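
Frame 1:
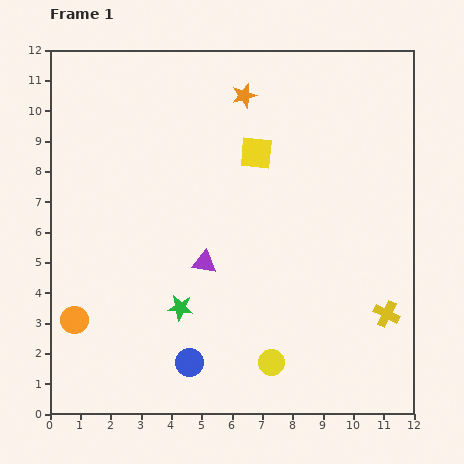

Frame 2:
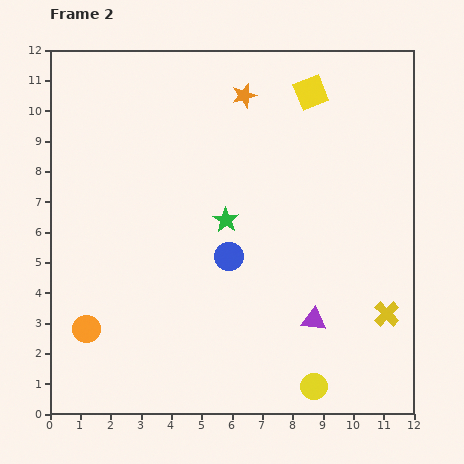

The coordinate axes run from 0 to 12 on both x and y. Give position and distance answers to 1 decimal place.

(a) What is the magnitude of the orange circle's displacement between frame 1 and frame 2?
0.5

The orange circle moved from (0.8, 3.1) to (1.2, 2.8), a distance of √(0.4² + 0.3²) ≈ 0.5.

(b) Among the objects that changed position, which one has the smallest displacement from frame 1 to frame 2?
the orange circle

(moved 0.5)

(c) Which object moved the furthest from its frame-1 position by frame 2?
the purple triangle

(moved 4.1; next 3.7)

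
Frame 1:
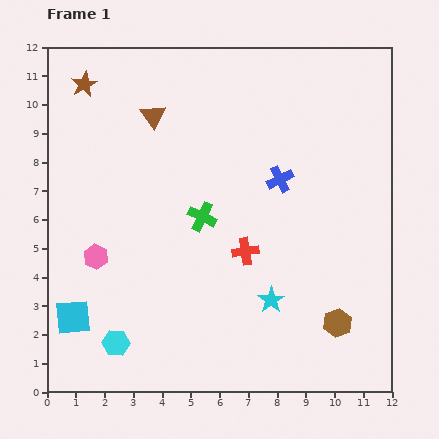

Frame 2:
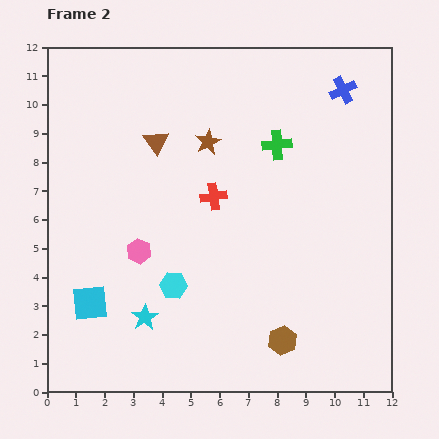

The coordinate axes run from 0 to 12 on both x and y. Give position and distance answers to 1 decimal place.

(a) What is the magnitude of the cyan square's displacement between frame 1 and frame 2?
0.8

The cyan square moved from (0.9, 2.6) to (1.5, 3.1), a distance of √(0.6² + 0.5²) ≈ 0.8.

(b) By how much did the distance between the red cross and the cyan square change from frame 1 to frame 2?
-0.7

Distance in frame 1: 6.4. Distance in frame 2: 5.7.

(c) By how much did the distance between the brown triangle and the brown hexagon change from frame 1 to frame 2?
-1.4

Distance in frame 1: 9.6. Distance in frame 2: 8.2.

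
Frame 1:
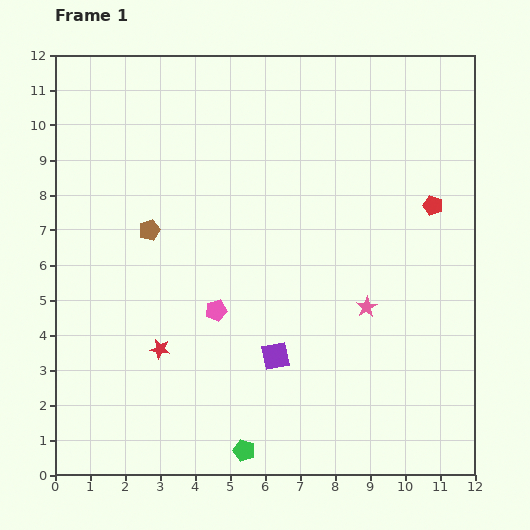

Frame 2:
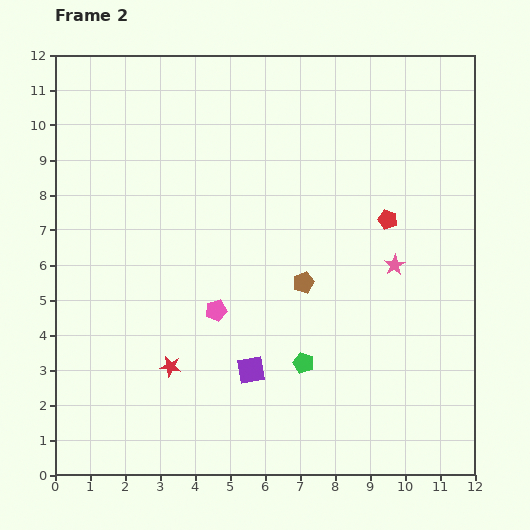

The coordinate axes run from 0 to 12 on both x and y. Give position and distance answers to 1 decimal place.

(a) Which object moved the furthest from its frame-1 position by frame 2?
the brown pentagon

(moved 4.6; next 3.0)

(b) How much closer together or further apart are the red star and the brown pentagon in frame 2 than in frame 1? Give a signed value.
+1.1

Distance in frame 1: 3.4. Distance in frame 2: 4.5.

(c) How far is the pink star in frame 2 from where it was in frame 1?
1.4

The pink star moved from (8.9, 4.8) to (9.7, 6.0), a distance of √(0.8² + 1.2²) ≈ 1.4.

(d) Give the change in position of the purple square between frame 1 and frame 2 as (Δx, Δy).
(-0.7, -0.4)

The purple square was at (6.3, 3.4) in frame 1 and (5.6, 3.0) in frame 2.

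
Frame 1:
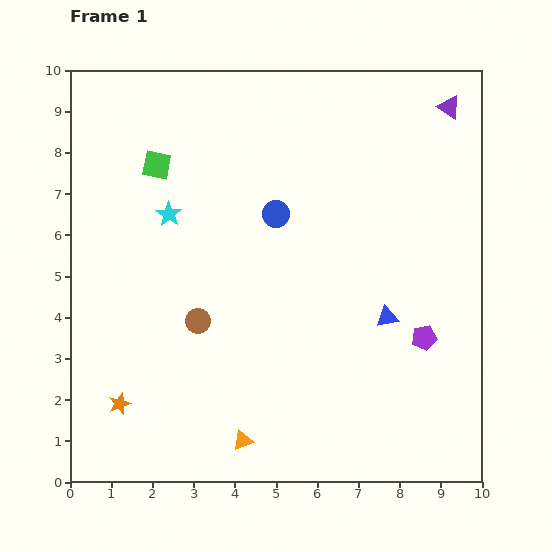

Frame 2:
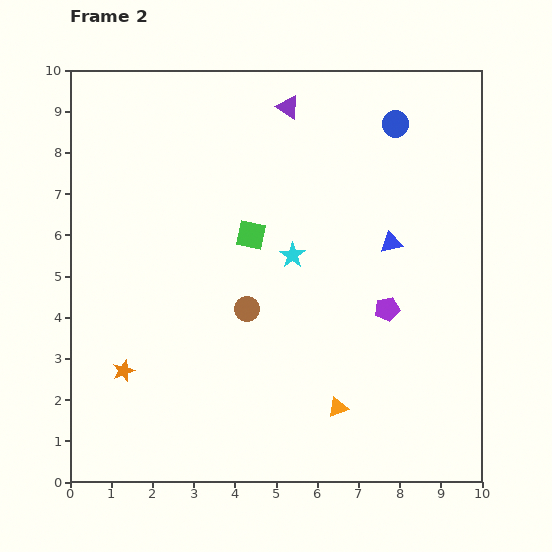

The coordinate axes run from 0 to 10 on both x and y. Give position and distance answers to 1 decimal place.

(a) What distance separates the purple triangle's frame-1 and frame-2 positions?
3.9

The purple triangle moved from (9.2, 9.1) to (5.3, 9.1), a distance of √(3.9² + 0.0²) ≈ 3.9.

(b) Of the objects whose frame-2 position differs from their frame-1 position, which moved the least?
the orange star

(moved 0.8)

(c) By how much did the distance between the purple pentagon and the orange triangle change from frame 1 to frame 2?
-2.4

Distance in frame 1: 5.1. Distance in frame 2: 2.7.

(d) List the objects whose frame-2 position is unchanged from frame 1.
none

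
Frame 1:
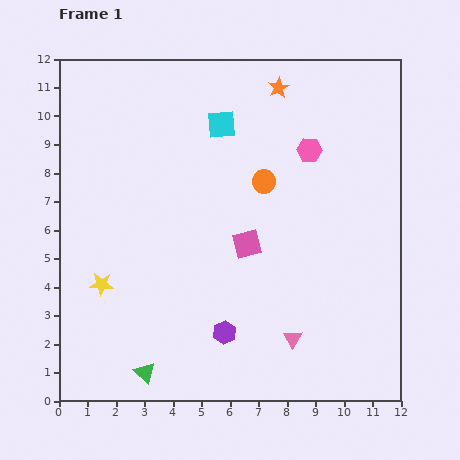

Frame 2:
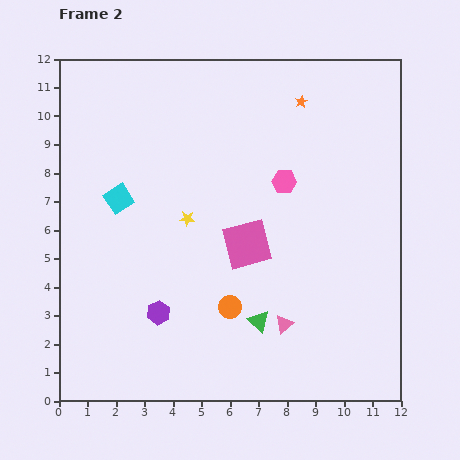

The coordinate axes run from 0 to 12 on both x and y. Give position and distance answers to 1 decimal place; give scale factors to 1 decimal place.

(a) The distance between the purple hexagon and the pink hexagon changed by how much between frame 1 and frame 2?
-0.7

Distance in frame 1: 7.1. Distance in frame 2: 6.4.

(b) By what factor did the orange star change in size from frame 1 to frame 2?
0.6×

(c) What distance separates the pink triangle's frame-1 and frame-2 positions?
0.6

The pink triangle moved from (8.2, 2.2) to (7.9, 2.7), a distance of √(0.3² + 0.5²) ≈ 0.6.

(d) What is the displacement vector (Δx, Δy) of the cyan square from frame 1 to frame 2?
(-3.6, -2.6)

The cyan square was at (5.7, 9.7) in frame 1 and (2.1, 7.1) in frame 2.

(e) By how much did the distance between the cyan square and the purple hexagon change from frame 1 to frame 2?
-3.1

Distance in frame 1: 7.3. Distance in frame 2: 4.2.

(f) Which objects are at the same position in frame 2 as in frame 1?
the pink square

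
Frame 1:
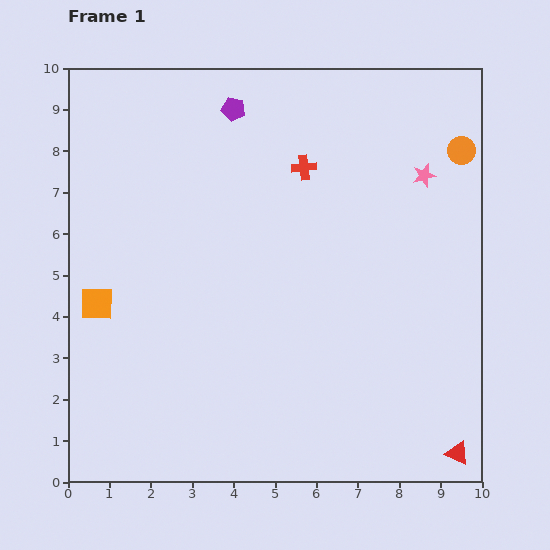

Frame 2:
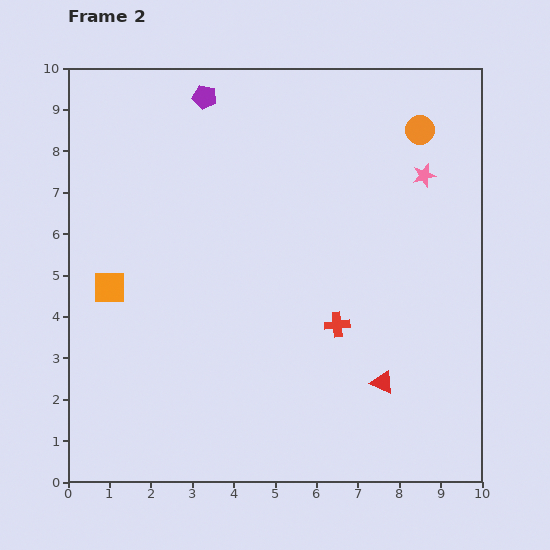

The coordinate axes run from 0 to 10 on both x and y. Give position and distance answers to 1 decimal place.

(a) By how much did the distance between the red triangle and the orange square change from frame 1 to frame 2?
-2.4

Distance in frame 1: 9.4. Distance in frame 2: 7.0.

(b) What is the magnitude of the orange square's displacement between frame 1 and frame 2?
0.5

The orange square moved from (0.7, 4.3) to (1.0, 4.7), a distance of √(0.3² + 0.4²) ≈ 0.5.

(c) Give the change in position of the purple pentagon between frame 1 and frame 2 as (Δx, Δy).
(-0.7, 0.3)

The purple pentagon was at (4.0, 9.0) in frame 1 and (3.3, 9.3) in frame 2.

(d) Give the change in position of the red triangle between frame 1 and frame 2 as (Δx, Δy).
(-1.8, 1.7)

The red triangle was at (9.4, 0.7) in frame 1 and (7.6, 2.4) in frame 2.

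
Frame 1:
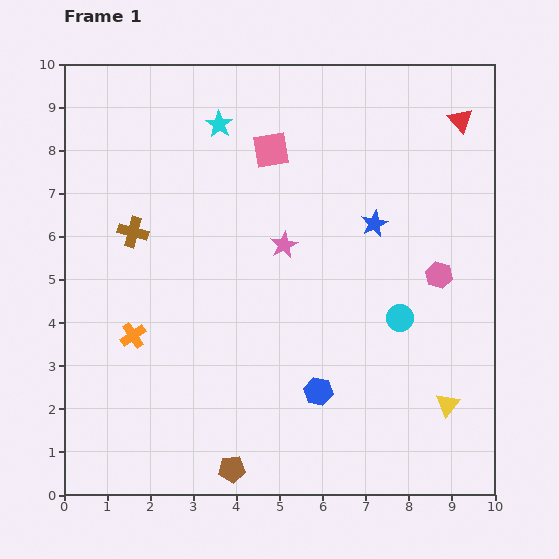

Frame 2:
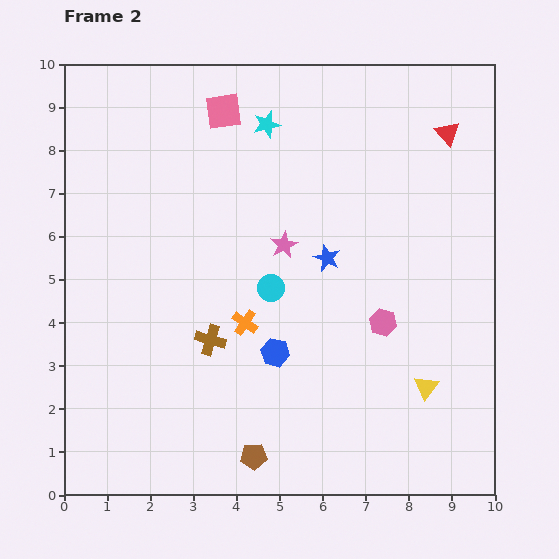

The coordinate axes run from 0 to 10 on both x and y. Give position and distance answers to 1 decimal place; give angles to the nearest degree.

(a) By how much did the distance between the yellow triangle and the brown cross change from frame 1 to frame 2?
-3.2

Distance in frame 1: 8.3. Distance in frame 2: 5.1.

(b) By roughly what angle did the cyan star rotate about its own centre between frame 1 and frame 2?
24° clockwise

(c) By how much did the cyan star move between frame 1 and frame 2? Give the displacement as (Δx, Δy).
(1.1, 0.0)

The cyan star was at (3.6, 8.6) in frame 1 and (4.7, 8.6) in frame 2.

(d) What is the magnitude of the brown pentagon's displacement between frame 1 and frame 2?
0.6

The brown pentagon moved from (3.9, 0.6) to (4.4, 0.9), a distance of √(0.5² + 0.3²) ≈ 0.6.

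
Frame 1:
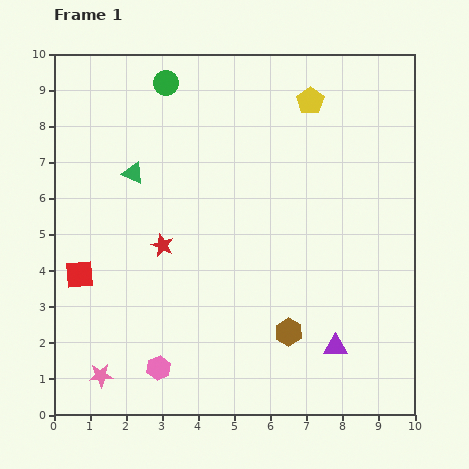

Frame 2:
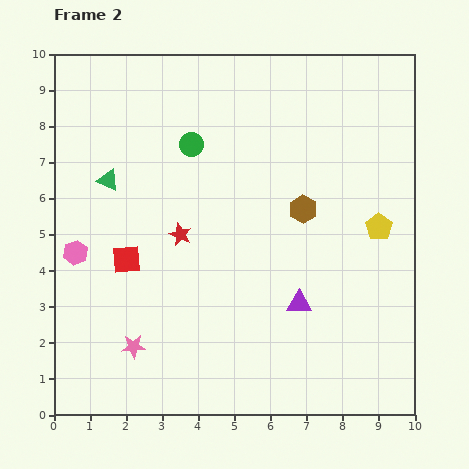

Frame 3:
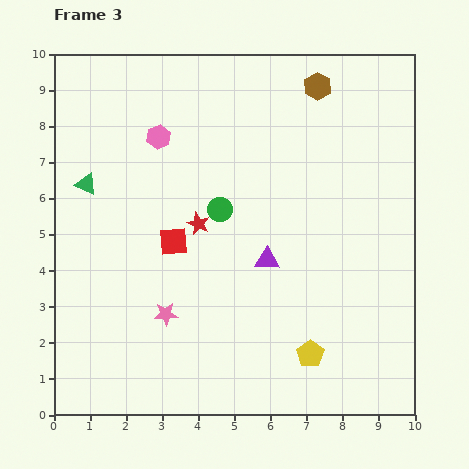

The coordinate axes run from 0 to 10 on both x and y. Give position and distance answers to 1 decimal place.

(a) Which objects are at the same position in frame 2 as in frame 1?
none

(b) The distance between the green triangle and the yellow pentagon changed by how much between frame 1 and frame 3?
+2.5

Distance in frame 1: 5.3. Distance in frame 3: 7.8.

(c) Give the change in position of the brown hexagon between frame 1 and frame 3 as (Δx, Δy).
(0.8, 6.8)

The brown hexagon was at (6.5, 2.3) in frame 1 and (7.3, 9.1) in frame 3.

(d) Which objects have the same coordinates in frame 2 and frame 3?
none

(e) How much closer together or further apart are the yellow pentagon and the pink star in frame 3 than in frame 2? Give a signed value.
-3.5

Distance in frame 2: 7.6. Distance in frame 3: 4.1.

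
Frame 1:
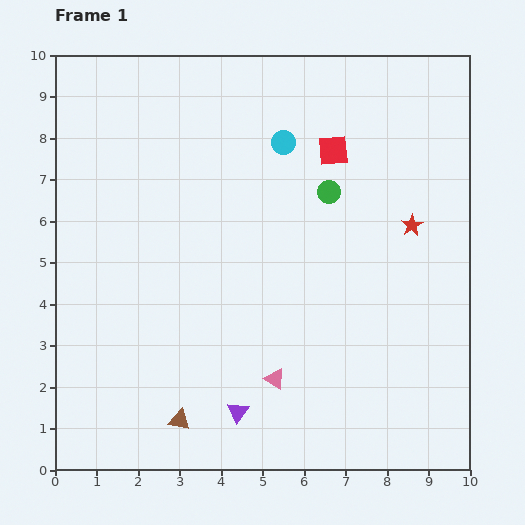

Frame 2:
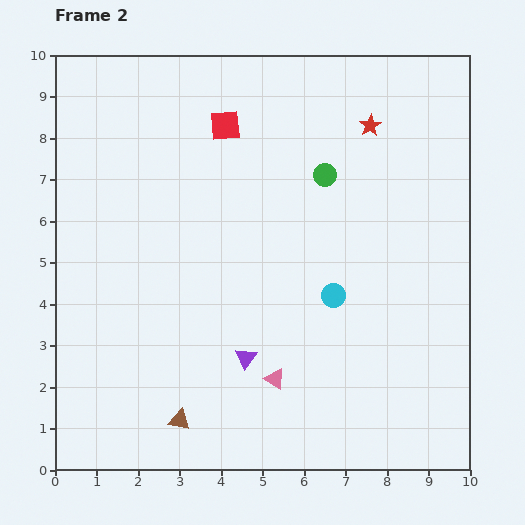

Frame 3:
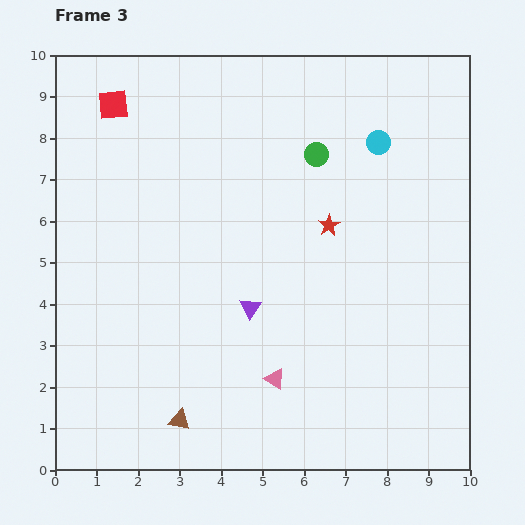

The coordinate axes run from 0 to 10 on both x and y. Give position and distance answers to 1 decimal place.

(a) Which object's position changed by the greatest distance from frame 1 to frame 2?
the cyan circle

(moved 3.9; next 2.7)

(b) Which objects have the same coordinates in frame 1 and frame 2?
the brown triangle, the pink triangle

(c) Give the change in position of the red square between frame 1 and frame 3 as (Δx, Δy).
(-5.3, 1.1)

The red square was at (6.7, 7.7) in frame 1 and (1.4, 8.8) in frame 3.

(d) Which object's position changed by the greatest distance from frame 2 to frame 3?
the cyan circle

(moved 3.9; next 2.7)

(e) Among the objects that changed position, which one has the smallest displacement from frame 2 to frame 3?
the green circle

(moved 0.5)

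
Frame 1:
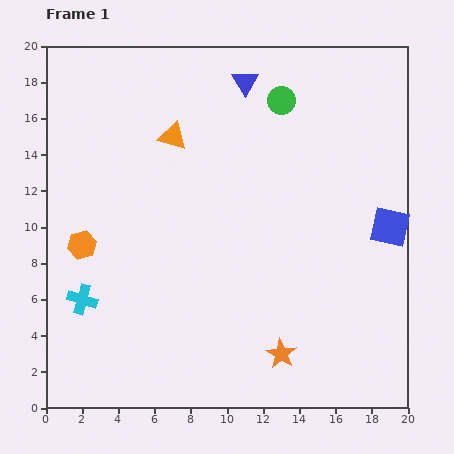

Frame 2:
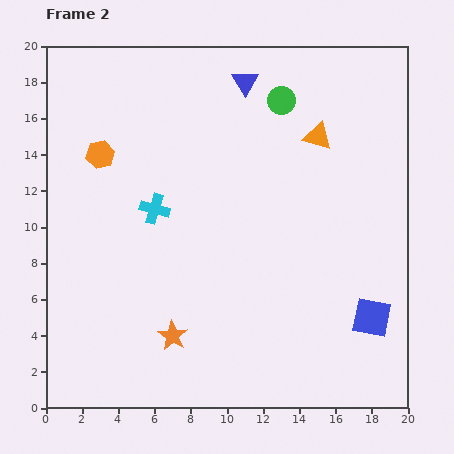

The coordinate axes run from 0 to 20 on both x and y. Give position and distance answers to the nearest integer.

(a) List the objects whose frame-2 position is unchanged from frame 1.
the blue triangle, the green circle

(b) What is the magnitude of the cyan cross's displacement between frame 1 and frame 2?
6

The cyan cross moved from (2, 6) to (6, 11), a distance of √(4² + 5²) ≈ 6.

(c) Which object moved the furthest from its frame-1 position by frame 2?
the orange triangle

(moved 8; next 6)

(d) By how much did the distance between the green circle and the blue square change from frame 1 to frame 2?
+4

Distance in frame 1: 9. Distance in frame 2: 13.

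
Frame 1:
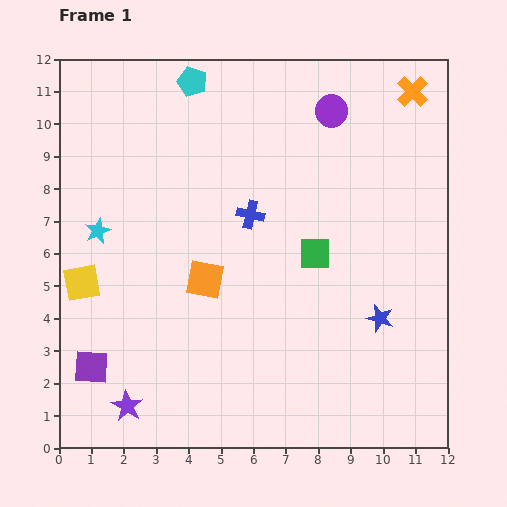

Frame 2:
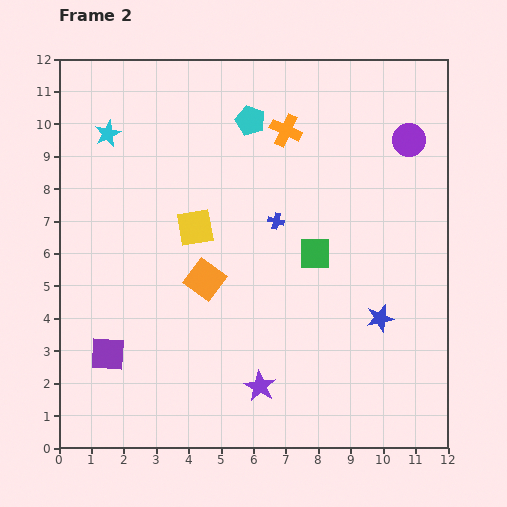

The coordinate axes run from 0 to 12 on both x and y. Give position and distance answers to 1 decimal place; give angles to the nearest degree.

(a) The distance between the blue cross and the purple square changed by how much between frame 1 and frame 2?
-0.2

Distance in frame 1: 6.8. Distance in frame 2: 6.6.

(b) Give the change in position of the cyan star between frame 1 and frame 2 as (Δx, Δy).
(0.3, 3.0)

The cyan star was at (1.2, 6.7) in frame 1 and (1.5, 9.7) in frame 2.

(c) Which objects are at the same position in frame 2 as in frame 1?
the green square, the blue star, the orange square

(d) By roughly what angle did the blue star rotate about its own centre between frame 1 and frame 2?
28° counter-clockwise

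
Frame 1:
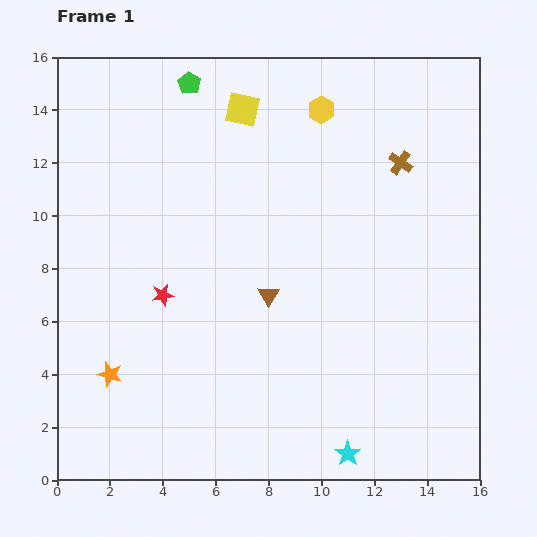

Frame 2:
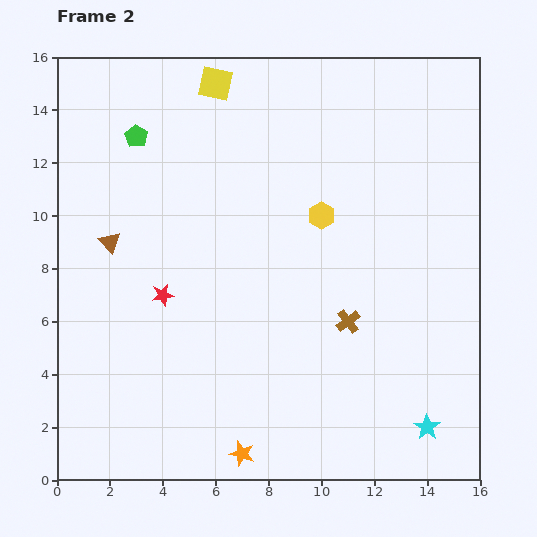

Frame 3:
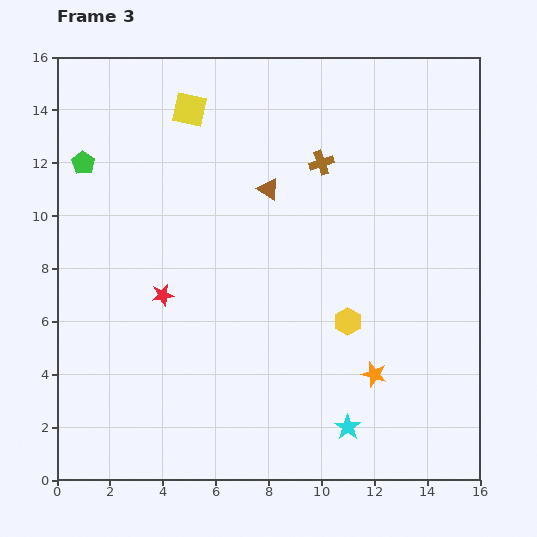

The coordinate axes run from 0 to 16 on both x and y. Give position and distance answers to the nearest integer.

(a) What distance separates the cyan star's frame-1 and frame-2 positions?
3

The cyan star moved from (11, 1) to (14, 2), a distance of √(3² + 1²) ≈ 3.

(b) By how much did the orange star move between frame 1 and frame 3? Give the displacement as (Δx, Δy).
(10, 0)

The orange star was at (2, 4) in frame 1 and (12, 4) in frame 3.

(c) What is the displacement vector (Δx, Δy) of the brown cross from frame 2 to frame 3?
(-1, 6)

The brown cross was at (11, 6) in frame 2 and (10, 12) in frame 3.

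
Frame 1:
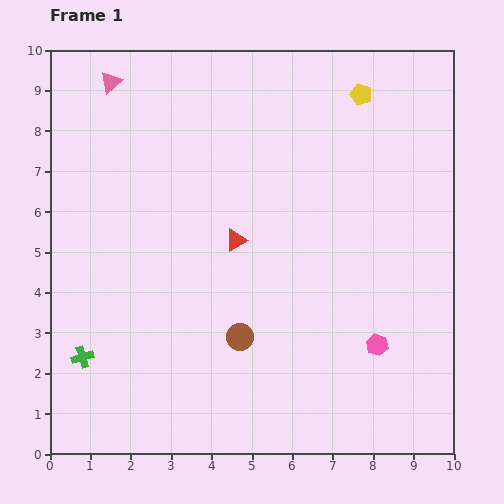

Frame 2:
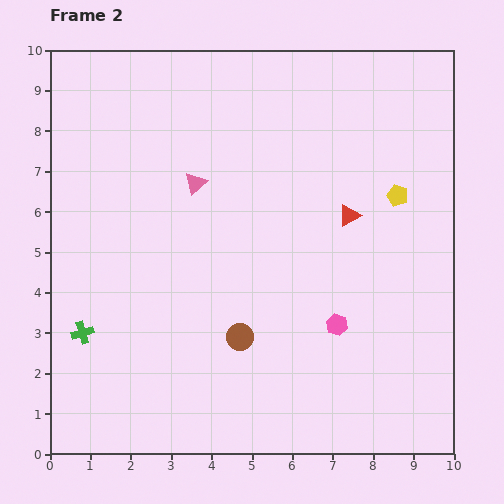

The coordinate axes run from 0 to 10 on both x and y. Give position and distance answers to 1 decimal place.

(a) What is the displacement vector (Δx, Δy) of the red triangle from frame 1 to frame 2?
(2.8, 0.6)

The red triangle was at (4.6, 5.3) in frame 1 and (7.4, 5.9) in frame 2.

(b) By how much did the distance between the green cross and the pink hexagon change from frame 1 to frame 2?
-1.0

Distance in frame 1: 7.3. Distance in frame 2: 6.3.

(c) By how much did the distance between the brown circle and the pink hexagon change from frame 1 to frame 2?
-1.0

Distance in frame 1: 3.4. Distance in frame 2: 2.4.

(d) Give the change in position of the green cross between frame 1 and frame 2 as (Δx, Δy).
(0.0, 0.6)

The green cross was at (0.8, 2.4) in frame 1 and (0.8, 3.0) in frame 2.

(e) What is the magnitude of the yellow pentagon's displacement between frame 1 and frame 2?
2.7

The yellow pentagon moved from (7.7, 8.9) to (8.6, 6.4), a distance of √(0.9² + 2.5²) ≈ 2.7.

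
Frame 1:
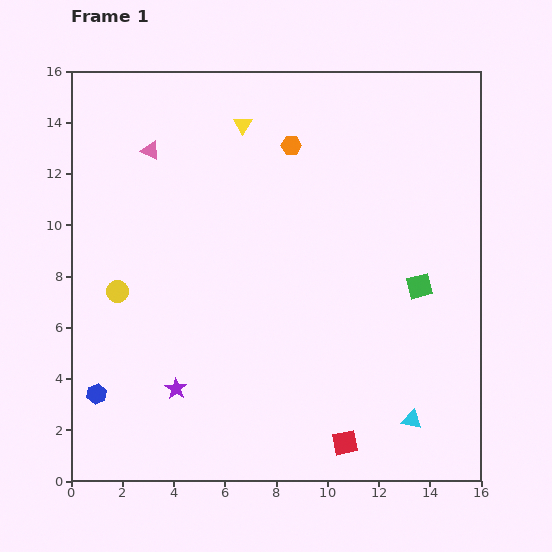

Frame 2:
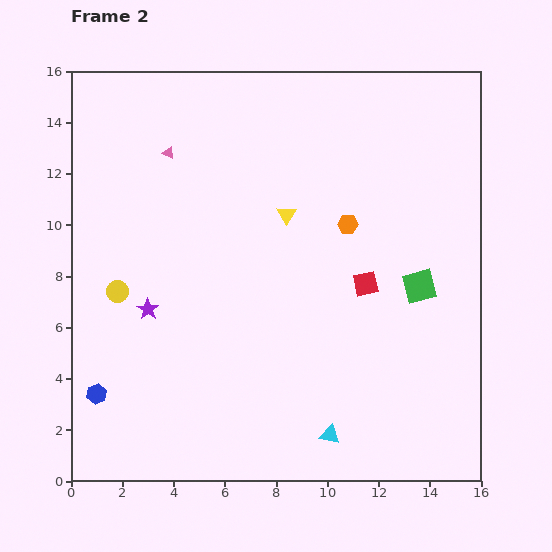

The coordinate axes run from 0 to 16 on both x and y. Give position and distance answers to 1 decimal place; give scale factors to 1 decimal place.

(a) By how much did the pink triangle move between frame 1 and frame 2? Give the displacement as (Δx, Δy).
(0.7, -0.1)

The pink triangle was at (3.1, 12.9) in frame 1 and (3.8, 12.8) in frame 2.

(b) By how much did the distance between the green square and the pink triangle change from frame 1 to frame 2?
-0.7

Distance in frame 1: 11.8. Distance in frame 2: 11.1.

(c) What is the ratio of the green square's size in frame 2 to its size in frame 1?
1.3×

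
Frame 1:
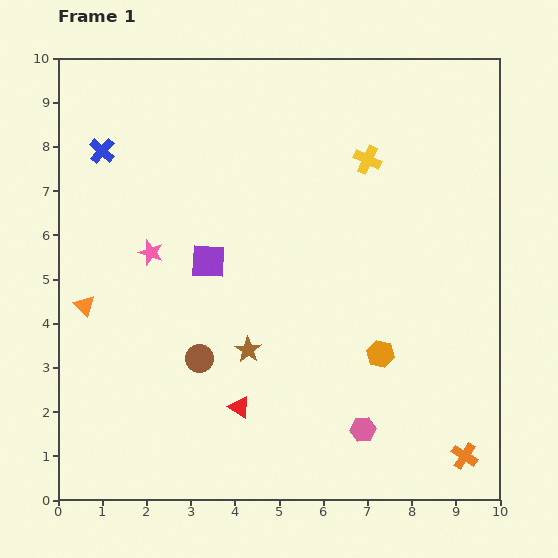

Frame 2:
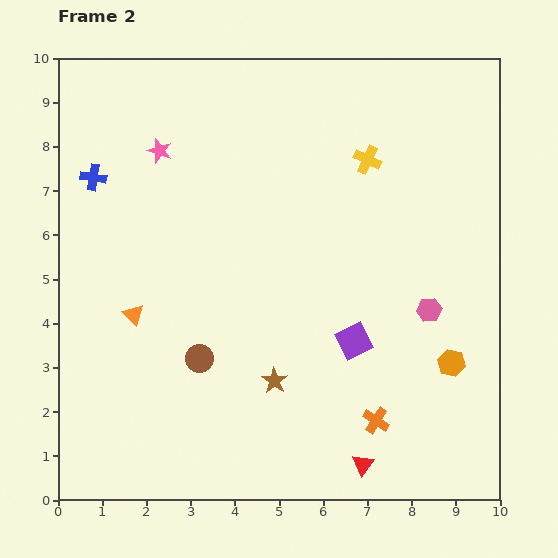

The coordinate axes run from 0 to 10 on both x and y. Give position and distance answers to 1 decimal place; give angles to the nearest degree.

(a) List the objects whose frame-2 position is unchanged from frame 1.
the brown circle, the yellow cross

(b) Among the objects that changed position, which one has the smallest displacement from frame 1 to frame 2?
the blue cross

(moved 0.6)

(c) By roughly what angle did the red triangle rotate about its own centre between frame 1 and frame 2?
33° clockwise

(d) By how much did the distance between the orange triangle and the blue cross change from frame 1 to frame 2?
-0.3

Distance in frame 1: 3.5. Distance in frame 2: 3.2.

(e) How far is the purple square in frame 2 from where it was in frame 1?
3.8

The purple square moved from (3.4, 5.4) to (6.7, 3.6), a distance of √(3.3² + 1.8²) ≈ 3.8.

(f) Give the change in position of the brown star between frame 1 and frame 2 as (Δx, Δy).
(0.6, -0.7)

The brown star was at (4.3, 3.4) in frame 1 and (4.9, 2.7) in frame 2.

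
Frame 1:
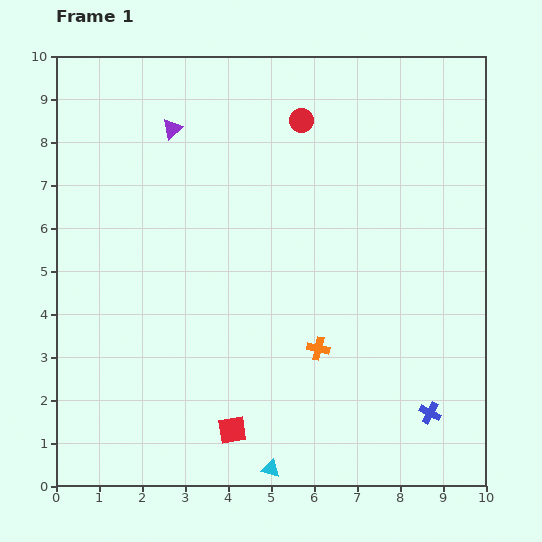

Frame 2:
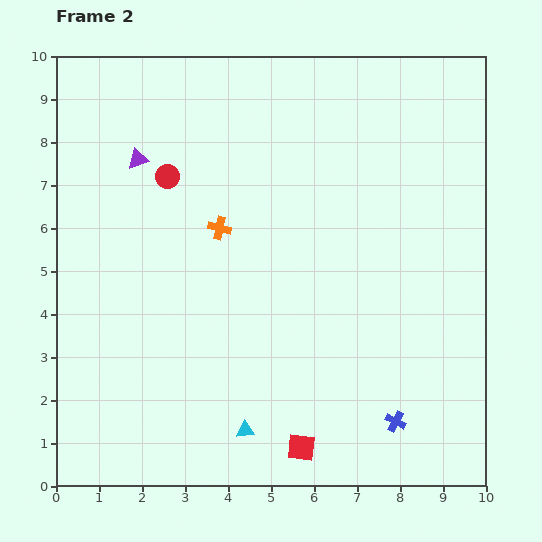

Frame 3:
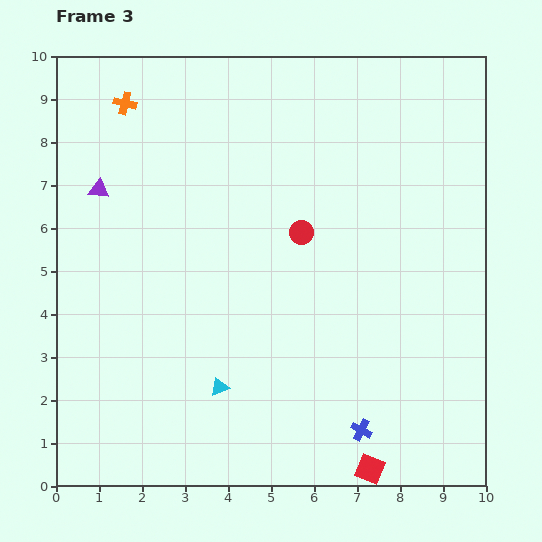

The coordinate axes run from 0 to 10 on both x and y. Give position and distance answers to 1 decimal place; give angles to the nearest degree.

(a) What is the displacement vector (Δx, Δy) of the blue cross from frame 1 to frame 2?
(-0.8, -0.2)

The blue cross was at (8.7, 1.7) in frame 1 and (7.9, 1.5) in frame 2.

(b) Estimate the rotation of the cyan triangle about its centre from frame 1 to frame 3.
38° counter-clockwise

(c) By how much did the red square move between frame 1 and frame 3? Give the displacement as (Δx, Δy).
(3.2, -0.9)

The red square was at (4.1, 1.3) in frame 1 and (7.3, 0.4) in frame 3.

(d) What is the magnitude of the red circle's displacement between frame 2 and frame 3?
3.4

The red circle moved from (2.6, 7.2) to (5.7, 5.9), a distance of √(3.1² + 1.3²) ≈ 3.4.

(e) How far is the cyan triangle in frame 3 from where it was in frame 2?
1.2

The cyan triangle moved from (4.4, 1.3) to (3.8, 2.3), a distance of √(0.6² + 1.0²) ≈ 1.2.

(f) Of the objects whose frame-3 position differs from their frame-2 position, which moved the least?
the blue cross

(moved 0.8)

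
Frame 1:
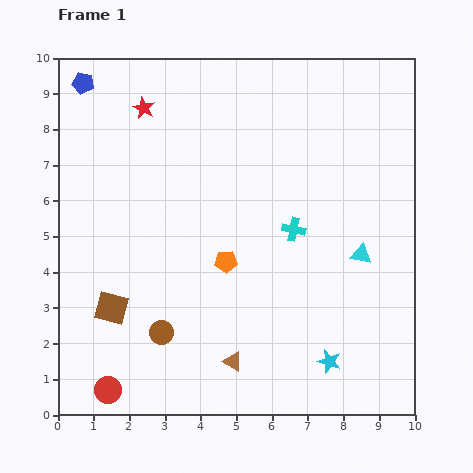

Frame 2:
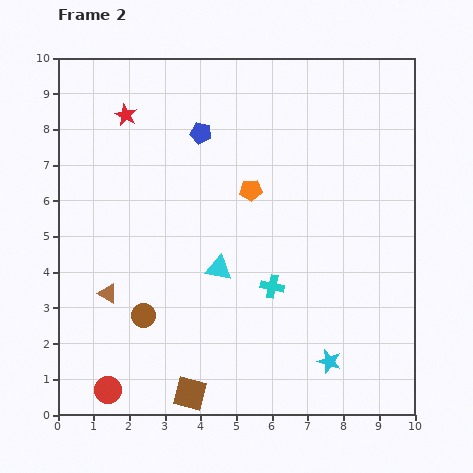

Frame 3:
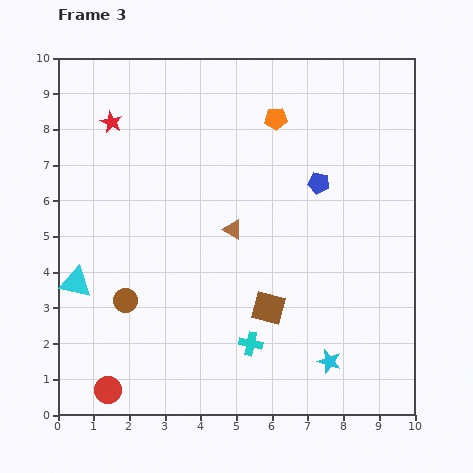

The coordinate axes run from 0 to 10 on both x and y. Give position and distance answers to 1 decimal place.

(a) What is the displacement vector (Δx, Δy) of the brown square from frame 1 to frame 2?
(2.2, -2.4)

The brown square was at (1.5, 3.0) in frame 1 and (3.7, 0.6) in frame 2.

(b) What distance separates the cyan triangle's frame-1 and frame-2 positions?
4.0

The cyan triangle moved from (8.5, 4.5) to (4.5, 4.1), a distance of √(4.0² + 0.4²) ≈ 4.0.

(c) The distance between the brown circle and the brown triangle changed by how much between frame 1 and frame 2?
-1.0

Distance in frame 1: 2.2. Distance in frame 2: 1.2.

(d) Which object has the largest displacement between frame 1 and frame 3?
the cyan triangle

(moved 8.0; next 7.2)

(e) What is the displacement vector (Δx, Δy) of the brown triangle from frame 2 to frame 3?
(3.5, 1.8)

The brown triangle was at (1.4, 3.4) in frame 2 and (4.9, 5.2) in frame 3.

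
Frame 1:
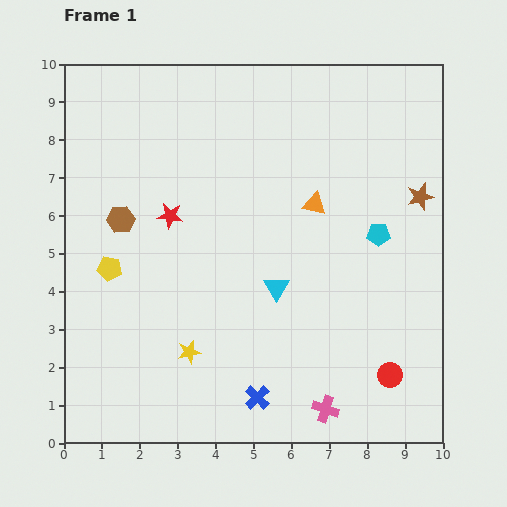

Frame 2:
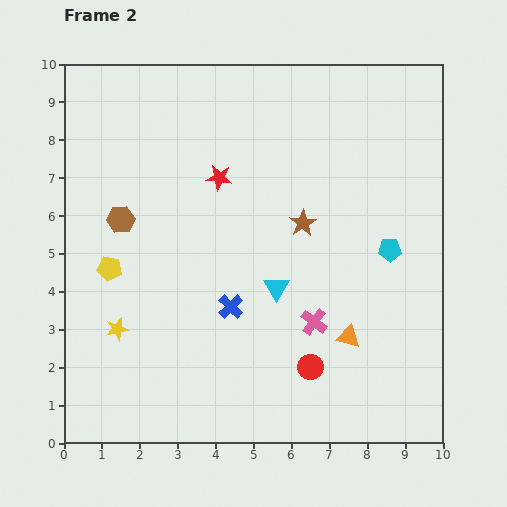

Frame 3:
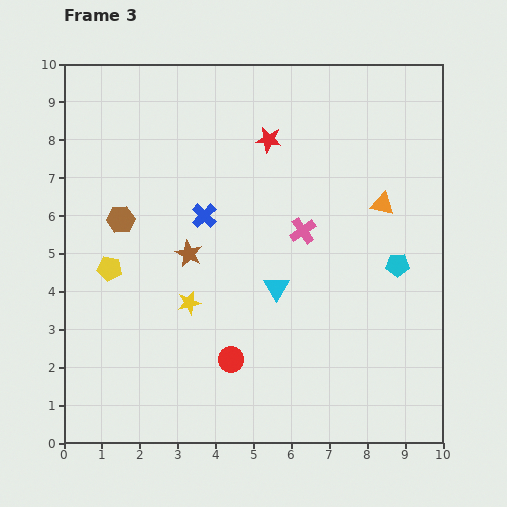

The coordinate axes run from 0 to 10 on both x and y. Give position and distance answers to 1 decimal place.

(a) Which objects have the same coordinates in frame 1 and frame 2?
the yellow pentagon, the cyan triangle, the brown hexagon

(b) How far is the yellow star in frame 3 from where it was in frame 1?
1.3

The yellow star moved from (3.3, 2.4) to (3.3, 3.7), a distance of √(0.0² + 1.3²) ≈ 1.3.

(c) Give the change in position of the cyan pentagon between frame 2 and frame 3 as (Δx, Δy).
(0.2, -0.4)

The cyan pentagon was at (8.6, 5.1) in frame 2 and (8.8, 4.7) in frame 3.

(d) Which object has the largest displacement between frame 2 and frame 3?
the orange triangle

(moved 3.6; next 3.1)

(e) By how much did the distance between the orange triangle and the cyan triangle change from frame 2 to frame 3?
+1.3

Distance in frame 2: 2.3. Distance in frame 3: 3.6.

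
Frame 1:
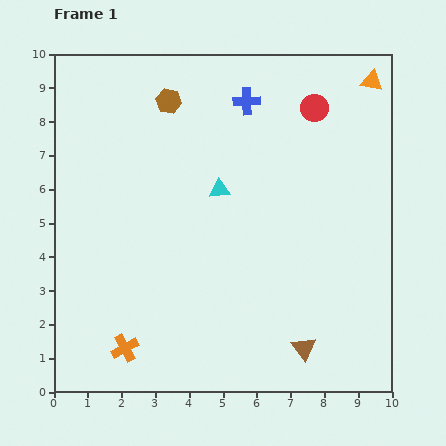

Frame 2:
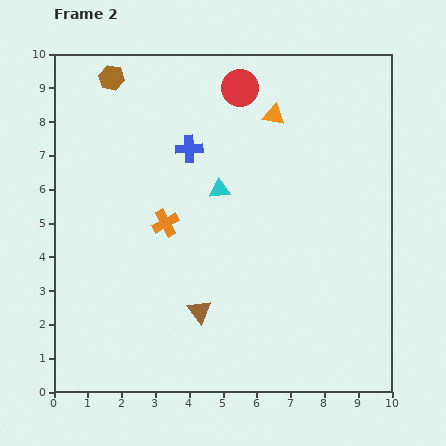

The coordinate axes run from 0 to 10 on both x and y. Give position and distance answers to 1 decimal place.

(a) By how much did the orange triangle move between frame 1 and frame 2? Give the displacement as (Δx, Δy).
(-2.9, -1.0)

The orange triangle was at (9.4, 9.2) in frame 1 and (6.5, 8.2) in frame 2.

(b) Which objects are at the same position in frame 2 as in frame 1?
the cyan triangle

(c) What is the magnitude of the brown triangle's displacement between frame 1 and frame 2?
3.3

The brown triangle moved from (7.4, 1.3) to (4.3, 2.4), a distance of √(3.1² + 1.1²) ≈ 3.3.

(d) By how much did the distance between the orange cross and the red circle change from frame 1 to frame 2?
-4.4

Distance in frame 1: 9.0. Distance in frame 2: 4.6.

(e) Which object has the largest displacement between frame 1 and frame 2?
the orange cross

(moved 3.9; next 3.3)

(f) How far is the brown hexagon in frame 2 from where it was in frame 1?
1.8

The brown hexagon moved from (3.4, 8.6) to (1.7, 9.3), a distance of √(1.7² + 0.7²) ≈ 1.8.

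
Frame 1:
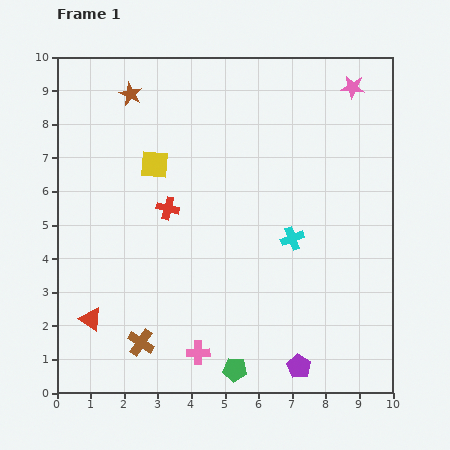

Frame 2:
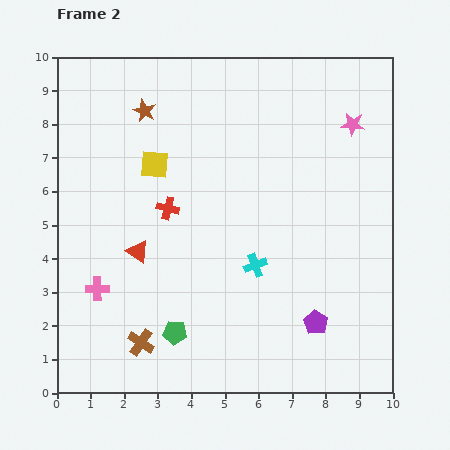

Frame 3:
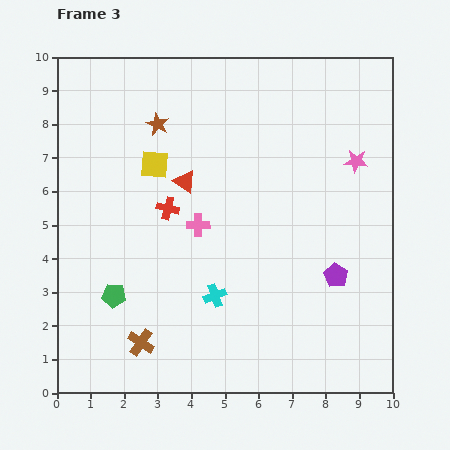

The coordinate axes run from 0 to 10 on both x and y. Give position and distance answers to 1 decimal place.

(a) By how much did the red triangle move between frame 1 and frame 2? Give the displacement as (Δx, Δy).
(1.4, 2.0)

The red triangle was at (1.0, 2.2) in frame 1 and (2.4, 4.2) in frame 2.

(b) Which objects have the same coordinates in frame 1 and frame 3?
the yellow square, the red cross, the brown cross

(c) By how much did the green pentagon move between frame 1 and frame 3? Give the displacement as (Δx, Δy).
(-3.6, 2.2)

The green pentagon was at (5.3, 0.7) in frame 1 and (1.7, 2.9) in frame 3.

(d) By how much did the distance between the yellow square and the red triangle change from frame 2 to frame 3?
-1.6

Distance in frame 2: 2.6. Distance in frame 3: 1.0.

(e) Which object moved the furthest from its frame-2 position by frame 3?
the pink cross

(moved 3.6; next 2.5)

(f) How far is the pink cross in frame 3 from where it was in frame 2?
3.6

The pink cross moved from (1.2, 3.1) to (4.2, 5.0), a distance of √(3.0² + 1.9²) ≈ 3.6.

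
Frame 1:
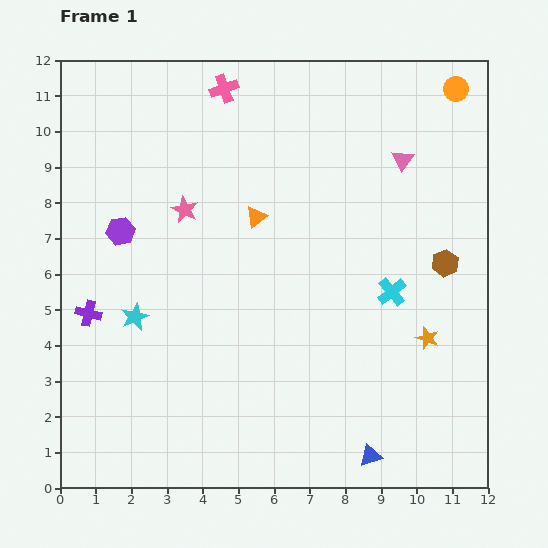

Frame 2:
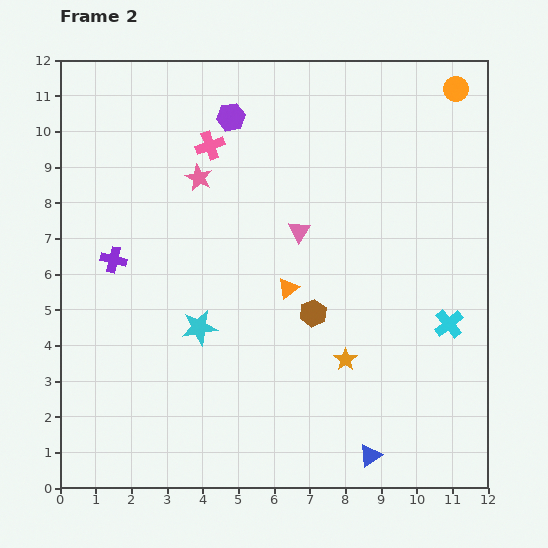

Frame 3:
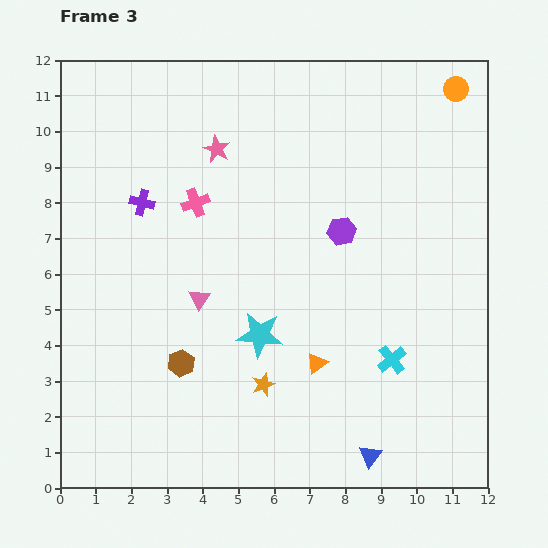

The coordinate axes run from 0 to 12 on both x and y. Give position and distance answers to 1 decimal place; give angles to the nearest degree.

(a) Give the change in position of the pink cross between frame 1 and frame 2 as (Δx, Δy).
(-0.4, -1.6)

The pink cross was at (4.6, 11.2) in frame 1 and (4.2, 9.6) in frame 2.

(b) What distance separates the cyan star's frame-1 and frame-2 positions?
1.8

The cyan star moved from (2.1, 4.8) to (3.9, 4.5), a distance of √(1.8² + 0.3²) ≈ 1.8.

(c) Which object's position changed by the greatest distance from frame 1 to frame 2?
the purple hexagon

(moved 4.5; next 4.0)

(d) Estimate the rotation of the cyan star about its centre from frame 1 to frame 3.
30° clockwise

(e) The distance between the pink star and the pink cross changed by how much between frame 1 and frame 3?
-2.0

Distance in frame 1: 3.6. Distance in frame 3: 1.6.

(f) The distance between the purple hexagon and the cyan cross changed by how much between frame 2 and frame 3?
-4.5

Distance in frame 2: 8.4. Distance in frame 3: 3.9.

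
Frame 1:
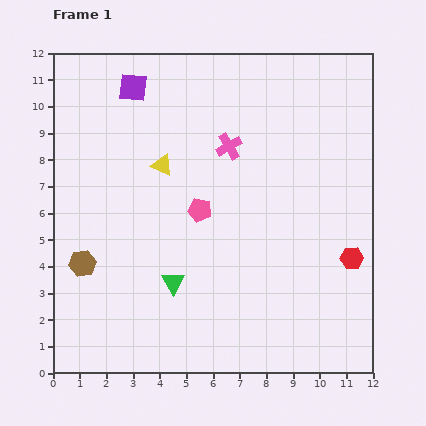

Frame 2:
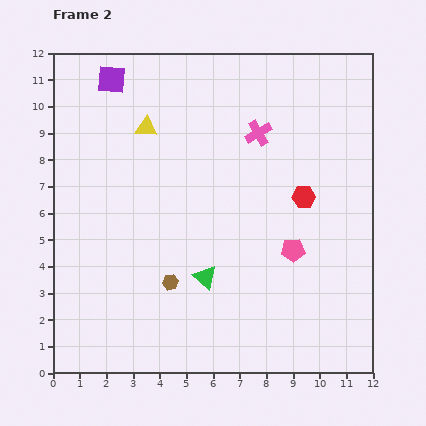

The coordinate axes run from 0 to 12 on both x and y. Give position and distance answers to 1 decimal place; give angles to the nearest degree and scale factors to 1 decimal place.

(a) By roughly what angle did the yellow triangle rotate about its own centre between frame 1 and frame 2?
19° counter-clockwise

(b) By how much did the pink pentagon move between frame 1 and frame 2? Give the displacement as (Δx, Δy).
(3.5, -1.5)

The pink pentagon was at (5.5, 6.1) in frame 1 and (9.0, 4.6) in frame 2.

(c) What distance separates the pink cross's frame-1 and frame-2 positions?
1.2

The pink cross moved from (6.6, 8.5) to (7.7, 9.0), a distance of √(1.1² + 0.5²) ≈ 1.2.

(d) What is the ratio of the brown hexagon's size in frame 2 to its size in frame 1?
0.6×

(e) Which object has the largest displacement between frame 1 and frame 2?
the pink pentagon

(moved 3.8; next 3.4)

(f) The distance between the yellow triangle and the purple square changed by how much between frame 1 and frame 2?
-0.9

Distance in frame 1: 3.1. Distance in frame 2: 2.2.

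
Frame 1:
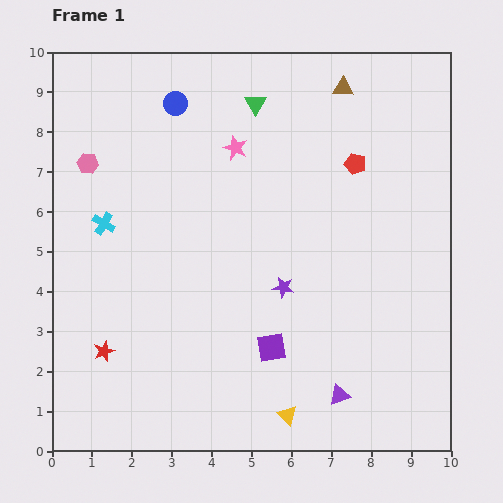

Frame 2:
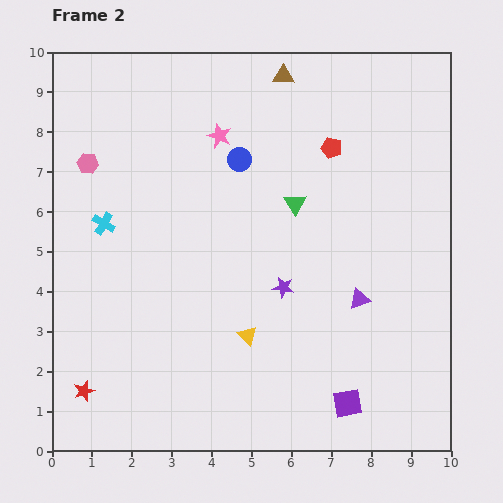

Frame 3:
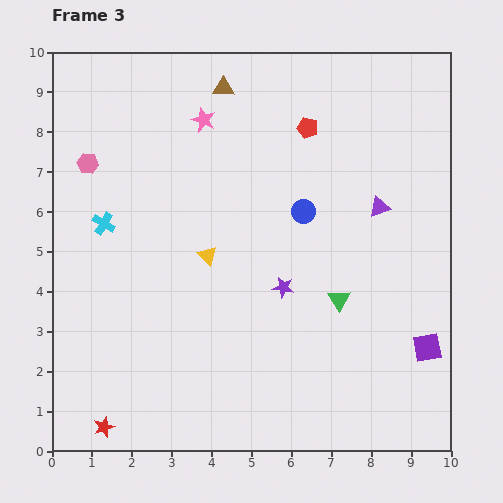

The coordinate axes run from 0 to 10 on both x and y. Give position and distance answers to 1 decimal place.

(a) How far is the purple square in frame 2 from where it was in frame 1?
2.4

The purple square moved from (5.5, 2.6) to (7.4, 1.2), a distance of √(1.9² + 1.4²) ≈ 2.4.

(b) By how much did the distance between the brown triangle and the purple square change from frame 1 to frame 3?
+1.6

Distance in frame 1: 6.7. Distance in frame 3: 8.3.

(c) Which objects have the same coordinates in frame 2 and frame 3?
the purple star, the cyan cross, the pink hexagon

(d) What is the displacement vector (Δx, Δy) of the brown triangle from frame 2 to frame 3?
(-1.5, -0.3)

The brown triangle was at (5.8, 9.4) in frame 2 and (4.3, 9.1) in frame 3.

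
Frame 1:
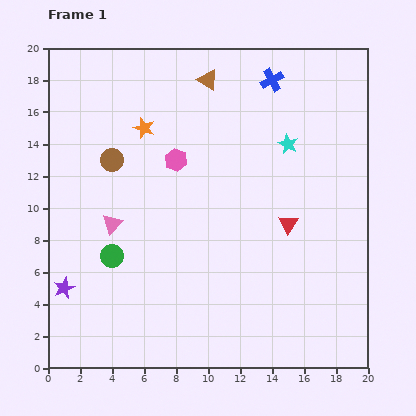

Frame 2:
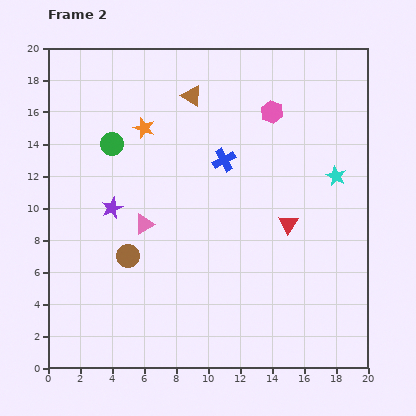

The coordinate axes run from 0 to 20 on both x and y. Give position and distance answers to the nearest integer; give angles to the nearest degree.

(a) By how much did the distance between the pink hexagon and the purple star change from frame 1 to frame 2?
+1

Distance in frame 1: 11. Distance in frame 2: 12.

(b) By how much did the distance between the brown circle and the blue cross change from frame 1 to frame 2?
-3

Distance in frame 1: 11. Distance in frame 2: 8.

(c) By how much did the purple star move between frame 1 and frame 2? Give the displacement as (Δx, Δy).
(3, 5)

The purple star was at (1, 5) in frame 1 and (4, 10) in frame 2.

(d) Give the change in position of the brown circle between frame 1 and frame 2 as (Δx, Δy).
(1, -6)

The brown circle was at (4, 13) in frame 1 and (5, 7) in frame 2.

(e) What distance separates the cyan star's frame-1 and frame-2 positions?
4

The cyan star moved from (15, 14) to (18, 12), a distance of √(3² + 2²) ≈ 4.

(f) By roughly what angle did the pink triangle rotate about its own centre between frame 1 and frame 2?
16° clockwise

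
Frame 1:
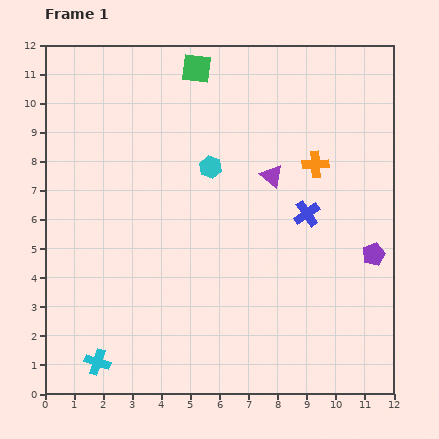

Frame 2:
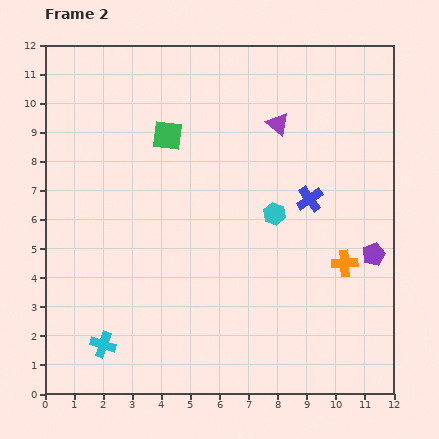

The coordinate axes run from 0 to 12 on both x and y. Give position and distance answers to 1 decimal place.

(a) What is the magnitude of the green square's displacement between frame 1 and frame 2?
2.5

The green square moved from (5.2, 11.2) to (4.2, 8.9), a distance of √(1.0² + 2.3²) ≈ 2.5.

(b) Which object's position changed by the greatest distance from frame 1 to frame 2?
the orange cross

(moved 3.5; next 2.7)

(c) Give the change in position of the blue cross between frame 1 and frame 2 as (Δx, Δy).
(0.1, 0.5)

The blue cross was at (9.0, 6.2) in frame 1 and (9.1, 6.7) in frame 2.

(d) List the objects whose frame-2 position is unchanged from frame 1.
the purple pentagon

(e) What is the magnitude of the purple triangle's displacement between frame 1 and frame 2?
1.8

The purple triangle moved from (7.8, 7.5) to (8.0, 9.3), a distance of √(0.2² + 1.8²) ≈ 1.8.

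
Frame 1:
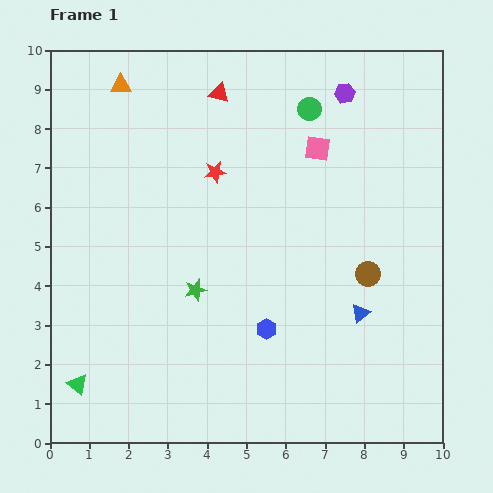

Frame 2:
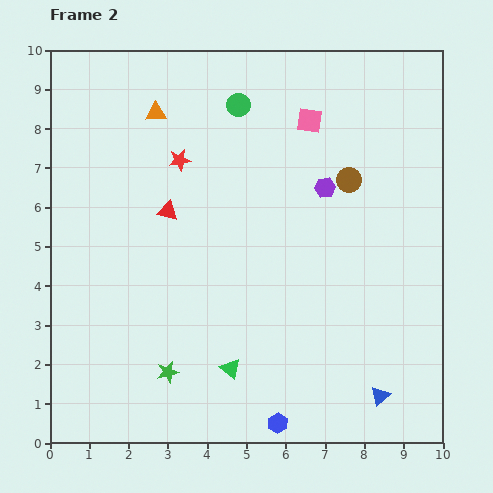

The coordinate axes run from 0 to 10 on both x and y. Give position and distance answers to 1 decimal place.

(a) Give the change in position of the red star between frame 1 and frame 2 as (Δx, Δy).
(-0.9, 0.3)

The red star was at (4.2, 6.9) in frame 1 and (3.3, 7.2) in frame 2.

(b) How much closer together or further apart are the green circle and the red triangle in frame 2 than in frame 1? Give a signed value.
+0.9

Distance in frame 1: 2.3. Distance in frame 2: 3.2.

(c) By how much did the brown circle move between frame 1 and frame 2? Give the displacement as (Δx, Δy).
(-0.5, 2.4)

The brown circle was at (8.1, 4.3) in frame 1 and (7.6, 6.7) in frame 2.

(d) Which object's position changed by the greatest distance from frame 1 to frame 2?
the green triangle

(moved 3.9; next 3.3)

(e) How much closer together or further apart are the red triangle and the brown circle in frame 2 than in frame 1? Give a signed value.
-1.3

Distance in frame 1: 6.0. Distance in frame 2: 4.7.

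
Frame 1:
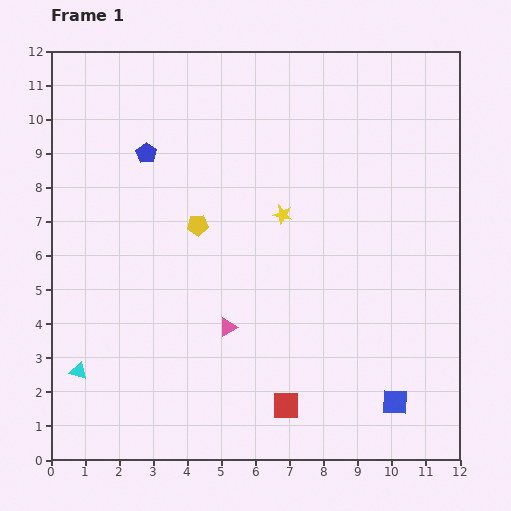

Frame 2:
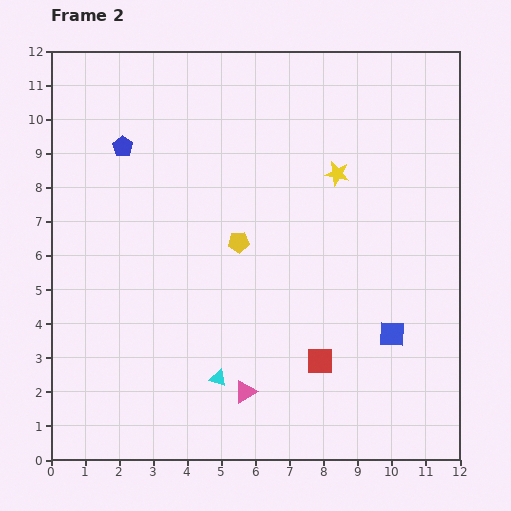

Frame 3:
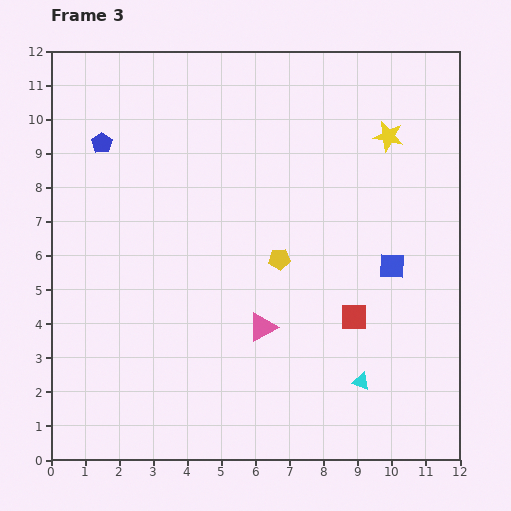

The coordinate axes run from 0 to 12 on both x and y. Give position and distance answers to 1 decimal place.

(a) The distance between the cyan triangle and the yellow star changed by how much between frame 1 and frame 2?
-0.7

Distance in frame 1: 7.6. Distance in frame 2: 6.9.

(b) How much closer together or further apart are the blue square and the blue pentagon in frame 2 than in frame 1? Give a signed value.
-0.7

Distance in frame 1: 10.3. Distance in frame 2: 9.6.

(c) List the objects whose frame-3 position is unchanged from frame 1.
none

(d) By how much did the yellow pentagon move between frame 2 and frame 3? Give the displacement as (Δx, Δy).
(1.2, -0.5)

The yellow pentagon was at (5.5, 6.4) in frame 2 and (6.7, 5.9) in frame 3.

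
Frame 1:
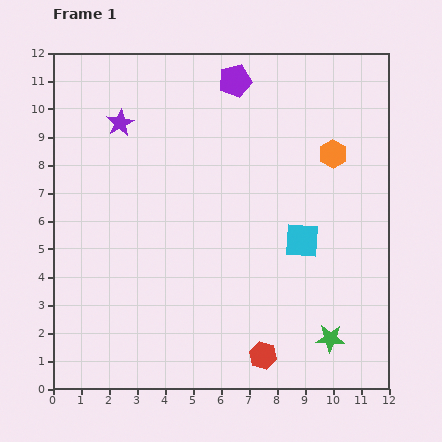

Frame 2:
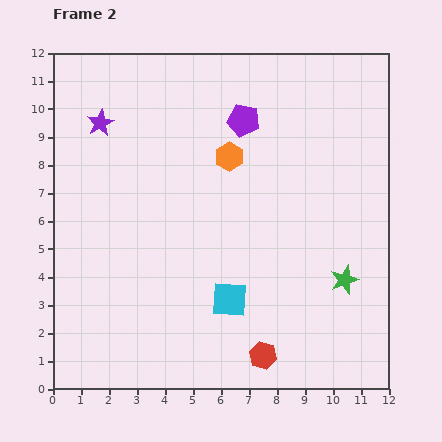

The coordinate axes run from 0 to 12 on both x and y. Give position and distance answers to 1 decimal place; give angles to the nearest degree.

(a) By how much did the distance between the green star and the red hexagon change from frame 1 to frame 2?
+1.5

Distance in frame 1: 2.5. Distance in frame 2: 4.0.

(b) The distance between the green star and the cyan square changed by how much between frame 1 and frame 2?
+0.6

Distance in frame 1: 3.6. Distance in frame 2: 4.2.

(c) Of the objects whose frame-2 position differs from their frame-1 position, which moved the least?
the purple star

(moved 0.7)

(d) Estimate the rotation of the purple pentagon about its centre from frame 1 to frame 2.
25° clockwise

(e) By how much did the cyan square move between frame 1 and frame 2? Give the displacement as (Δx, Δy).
(-2.6, -2.1)

The cyan square was at (8.9, 5.3) in frame 1 and (6.3, 3.2) in frame 2.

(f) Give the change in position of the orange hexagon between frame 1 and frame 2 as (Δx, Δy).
(-3.7, -0.1)

The orange hexagon was at (10.0, 8.4) in frame 1 and (6.3, 8.3) in frame 2.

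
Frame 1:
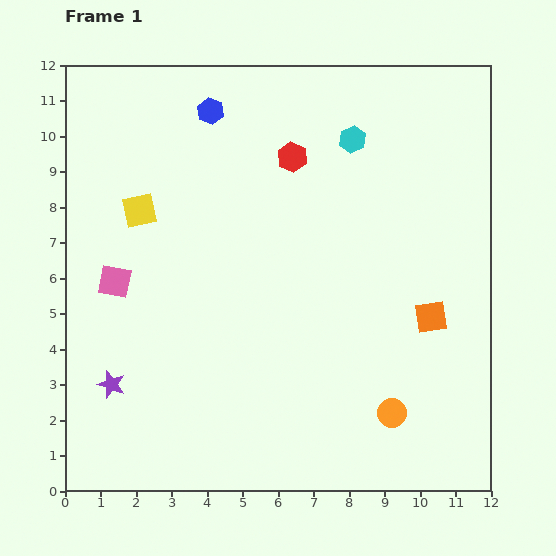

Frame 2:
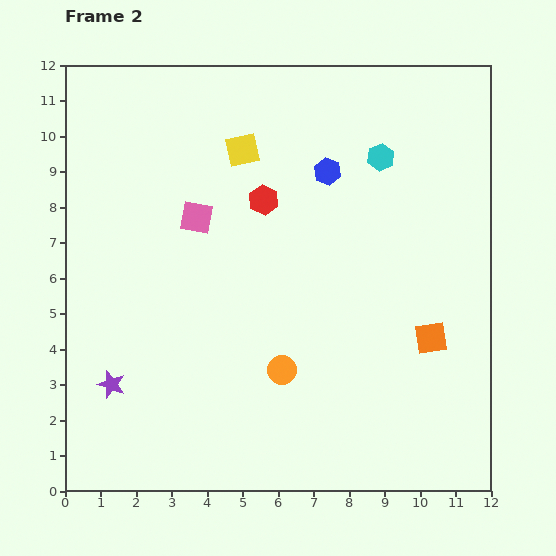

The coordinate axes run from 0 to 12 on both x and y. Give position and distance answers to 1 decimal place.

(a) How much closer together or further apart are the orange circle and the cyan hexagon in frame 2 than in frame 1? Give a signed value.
-1.2

Distance in frame 1: 7.8. Distance in frame 2: 6.6.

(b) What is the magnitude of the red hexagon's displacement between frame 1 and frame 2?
1.4

The red hexagon moved from (6.4, 9.4) to (5.6, 8.2), a distance of √(0.8² + 1.2²) ≈ 1.4.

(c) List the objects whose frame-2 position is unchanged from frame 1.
the purple star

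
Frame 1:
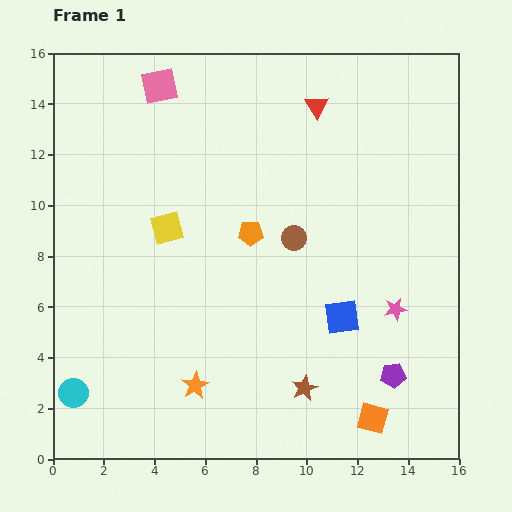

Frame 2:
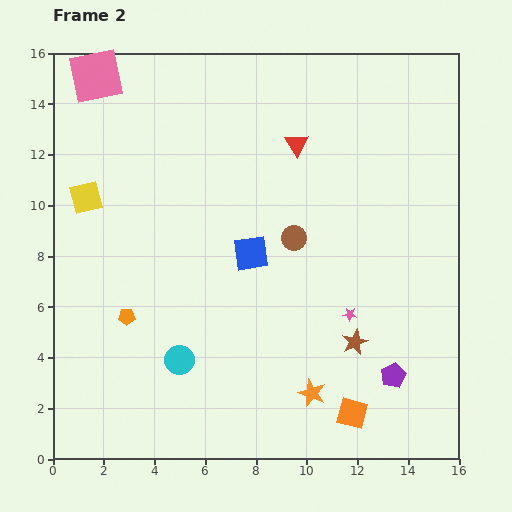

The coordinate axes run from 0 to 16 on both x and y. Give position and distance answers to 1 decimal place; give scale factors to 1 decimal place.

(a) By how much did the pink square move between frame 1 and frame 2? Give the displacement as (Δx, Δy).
(-2.5, 0.4)

The pink square was at (4.2, 14.7) in frame 1 and (1.7, 15.1) in frame 2.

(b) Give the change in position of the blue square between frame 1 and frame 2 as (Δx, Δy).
(-3.6, 2.5)

The blue square was at (11.4, 5.6) in frame 1 and (7.8, 8.1) in frame 2.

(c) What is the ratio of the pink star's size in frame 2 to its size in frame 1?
0.6×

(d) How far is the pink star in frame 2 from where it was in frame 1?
1.8

The pink star moved from (13.5, 5.9) to (11.7, 5.7), a distance of √(1.8² + 0.2²) ≈ 1.8.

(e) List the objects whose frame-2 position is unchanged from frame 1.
the purple pentagon, the brown circle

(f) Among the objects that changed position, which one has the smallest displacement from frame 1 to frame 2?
the orange square

(moved 0.8)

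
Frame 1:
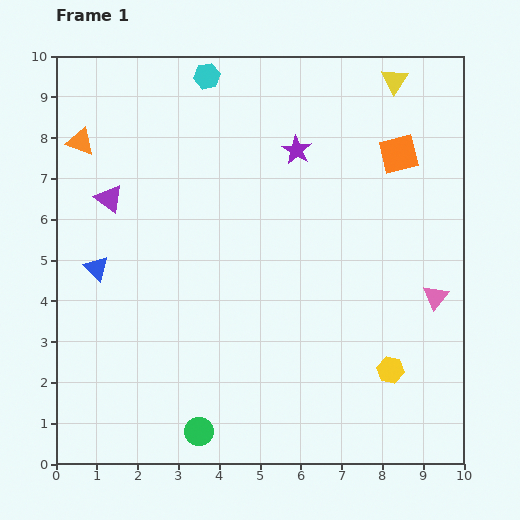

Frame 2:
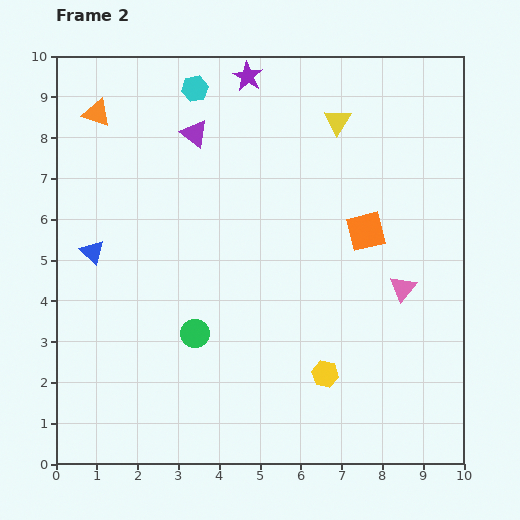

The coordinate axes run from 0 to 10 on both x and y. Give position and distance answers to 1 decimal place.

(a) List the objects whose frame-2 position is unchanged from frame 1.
none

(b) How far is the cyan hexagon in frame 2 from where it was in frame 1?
0.4

The cyan hexagon moved from (3.7, 9.5) to (3.4, 9.2), a distance of √(0.3² + 0.3²) ≈ 0.4.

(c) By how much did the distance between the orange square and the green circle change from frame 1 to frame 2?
-3.5

Distance in frame 1: 8.4. Distance in frame 2: 4.9.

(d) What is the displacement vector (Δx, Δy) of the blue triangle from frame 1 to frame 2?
(-0.1, 0.4)

The blue triangle was at (1.0, 4.8) in frame 1 and (0.9, 5.2) in frame 2.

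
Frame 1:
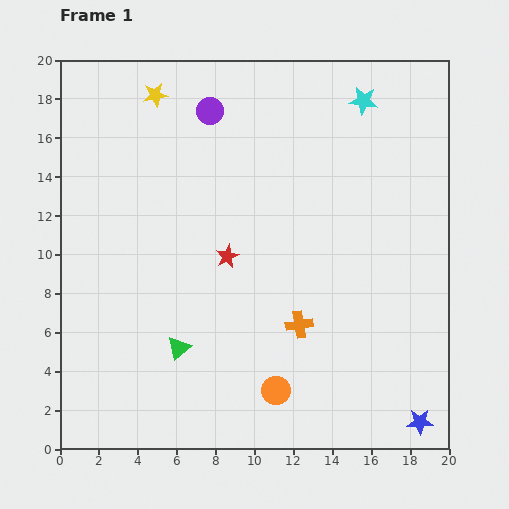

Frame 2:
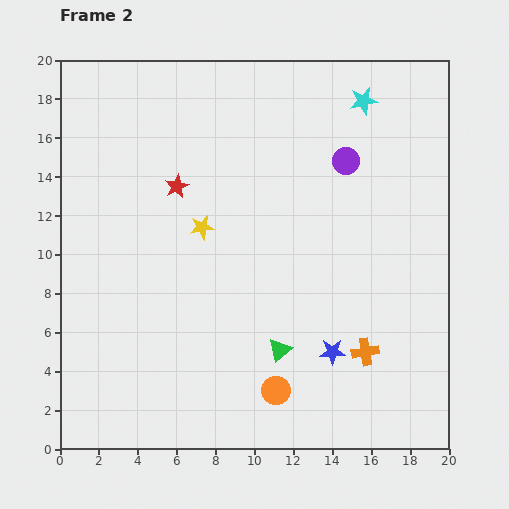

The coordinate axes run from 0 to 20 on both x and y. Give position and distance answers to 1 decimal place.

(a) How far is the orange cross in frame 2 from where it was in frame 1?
3.7

The orange cross moved from (12.3, 6.4) to (15.7, 5.0), a distance of √(3.4² + 1.4²) ≈ 3.7.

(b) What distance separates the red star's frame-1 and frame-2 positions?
4.4

The red star moved from (8.6, 9.9) to (6.0, 13.5), a distance of √(2.6² + 3.6²) ≈ 4.4.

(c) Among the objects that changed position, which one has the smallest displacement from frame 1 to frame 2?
the orange cross

(moved 3.7)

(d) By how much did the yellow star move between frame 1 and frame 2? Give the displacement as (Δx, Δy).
(2.4, -6.8)

The yellow star was at (4.9, 18.2) in frame 1 and (7.3, 11.4) in frame 2.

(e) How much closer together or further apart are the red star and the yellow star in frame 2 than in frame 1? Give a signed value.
-6.6

Distance in frame 1: 9.1. Distance in frame 2: 2.5.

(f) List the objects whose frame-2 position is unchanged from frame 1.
the orange circle, the cyan star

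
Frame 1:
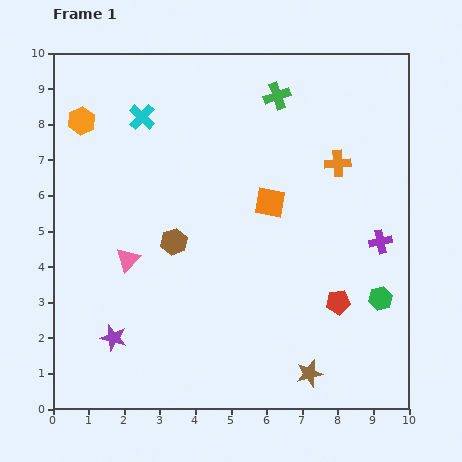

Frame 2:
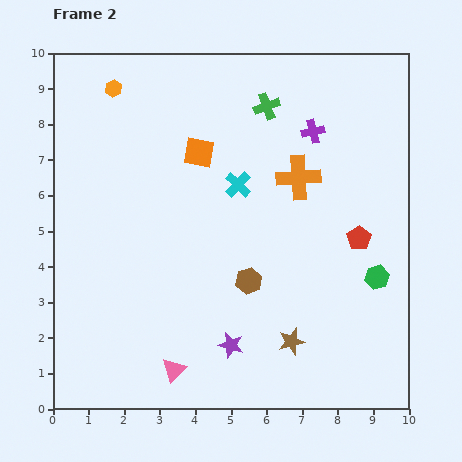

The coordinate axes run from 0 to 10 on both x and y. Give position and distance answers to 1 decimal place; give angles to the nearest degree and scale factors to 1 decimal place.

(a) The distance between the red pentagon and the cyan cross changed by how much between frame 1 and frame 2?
-3.9

Distance in frame 1: 7.6. Distance in frame 2: 3.7.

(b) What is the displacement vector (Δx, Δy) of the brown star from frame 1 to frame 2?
(-0.5, 0.9)

The brown star was at (7.2, 1.0) in frame 1 and (6.7, 1.9) in frame 2.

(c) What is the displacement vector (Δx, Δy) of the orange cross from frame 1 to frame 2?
(-1.1, -0.4)

The orange cross was at (8.0, 6.9) in frame 1 and (6.9, 6.5) in frame 2.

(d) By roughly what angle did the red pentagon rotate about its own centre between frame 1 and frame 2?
28° counter-clockwise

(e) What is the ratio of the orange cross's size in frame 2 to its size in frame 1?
1.7×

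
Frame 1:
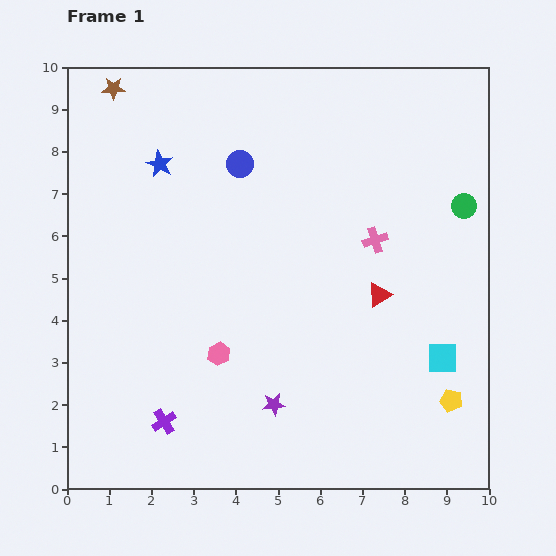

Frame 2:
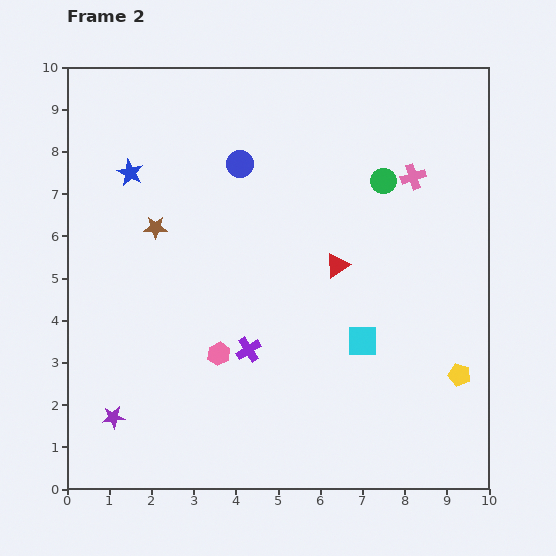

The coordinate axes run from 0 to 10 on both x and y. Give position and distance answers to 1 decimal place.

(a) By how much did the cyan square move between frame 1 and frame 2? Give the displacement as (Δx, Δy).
(-1.9, 0.4)

The cyan square was at (8.9, 3.1) in frame 1 and (7.0, 3.5) in frame 2.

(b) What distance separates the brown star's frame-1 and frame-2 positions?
3.4

The brown star moved from (1.1, 9.5) to (2.1, 6.2), a distance of √(1.0² + 3.3²) ≈ 3.4.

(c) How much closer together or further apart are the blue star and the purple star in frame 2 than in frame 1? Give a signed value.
-0.5

Distance in frame 1: 6.3. Distance in frame 2: 5.8.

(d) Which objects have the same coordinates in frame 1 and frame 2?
the pink hexagon, the blue circle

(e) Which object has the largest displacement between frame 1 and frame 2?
the purple star

(moved 3.8; next 3.4)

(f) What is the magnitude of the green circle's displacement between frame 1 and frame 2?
2.0

The green circle moved from (9.4, 6.7) to (7.5, 7.3), a distance of √(1.9² + 0.6²) ≈ 2.0.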